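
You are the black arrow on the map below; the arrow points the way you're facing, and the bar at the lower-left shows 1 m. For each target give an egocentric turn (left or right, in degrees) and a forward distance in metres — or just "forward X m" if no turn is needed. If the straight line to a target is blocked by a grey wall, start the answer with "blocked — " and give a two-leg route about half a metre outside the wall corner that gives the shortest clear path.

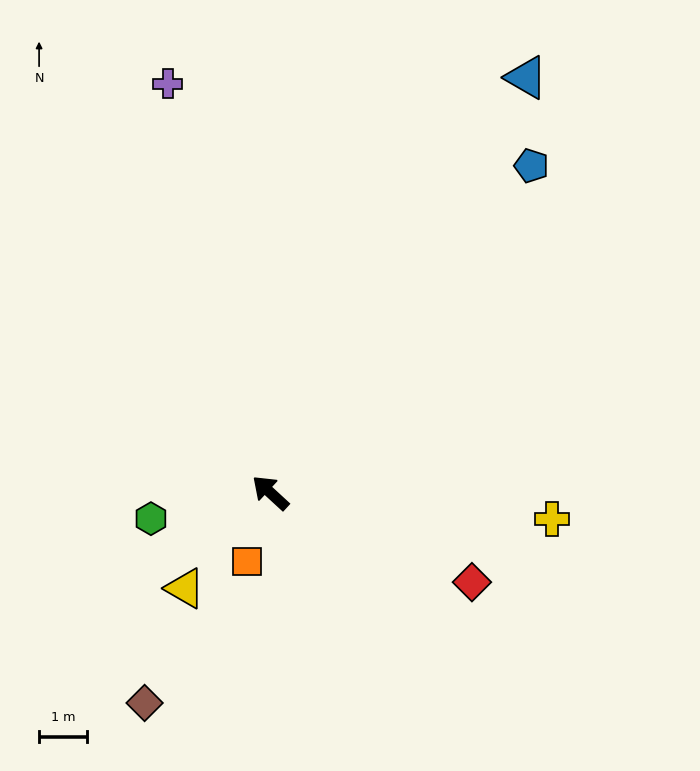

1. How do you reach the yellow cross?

turn right 143°, forward 5.9 m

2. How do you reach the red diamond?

turn right 161°, forward 4.6 m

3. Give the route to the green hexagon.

turn left 55°, forward 2.5 m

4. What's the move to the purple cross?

turn right 33°, forward 8.8 m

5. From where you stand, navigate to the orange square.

turn left 114°, forward 1.5 m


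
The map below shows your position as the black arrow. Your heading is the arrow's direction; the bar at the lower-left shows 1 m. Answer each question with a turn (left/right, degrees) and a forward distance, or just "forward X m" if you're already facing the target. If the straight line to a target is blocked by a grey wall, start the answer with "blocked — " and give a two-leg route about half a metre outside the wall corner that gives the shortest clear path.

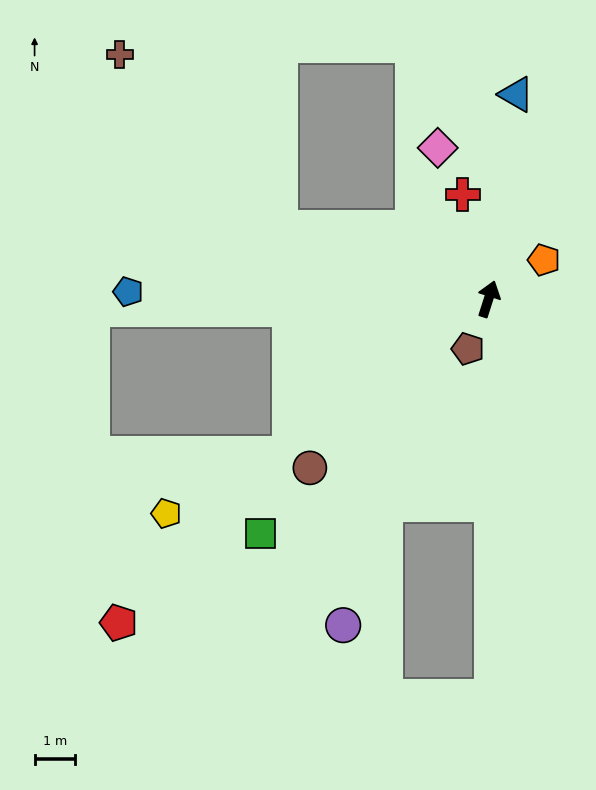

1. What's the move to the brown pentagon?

turn left 175°, forward 1.3 m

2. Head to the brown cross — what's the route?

blocked — turn left 89°, forward 5.4 m, then turn right 28°, forward 5.8 m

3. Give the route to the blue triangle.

turn left 10°, forward 5.1 m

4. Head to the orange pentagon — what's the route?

turn right 37°, forward 1.7 m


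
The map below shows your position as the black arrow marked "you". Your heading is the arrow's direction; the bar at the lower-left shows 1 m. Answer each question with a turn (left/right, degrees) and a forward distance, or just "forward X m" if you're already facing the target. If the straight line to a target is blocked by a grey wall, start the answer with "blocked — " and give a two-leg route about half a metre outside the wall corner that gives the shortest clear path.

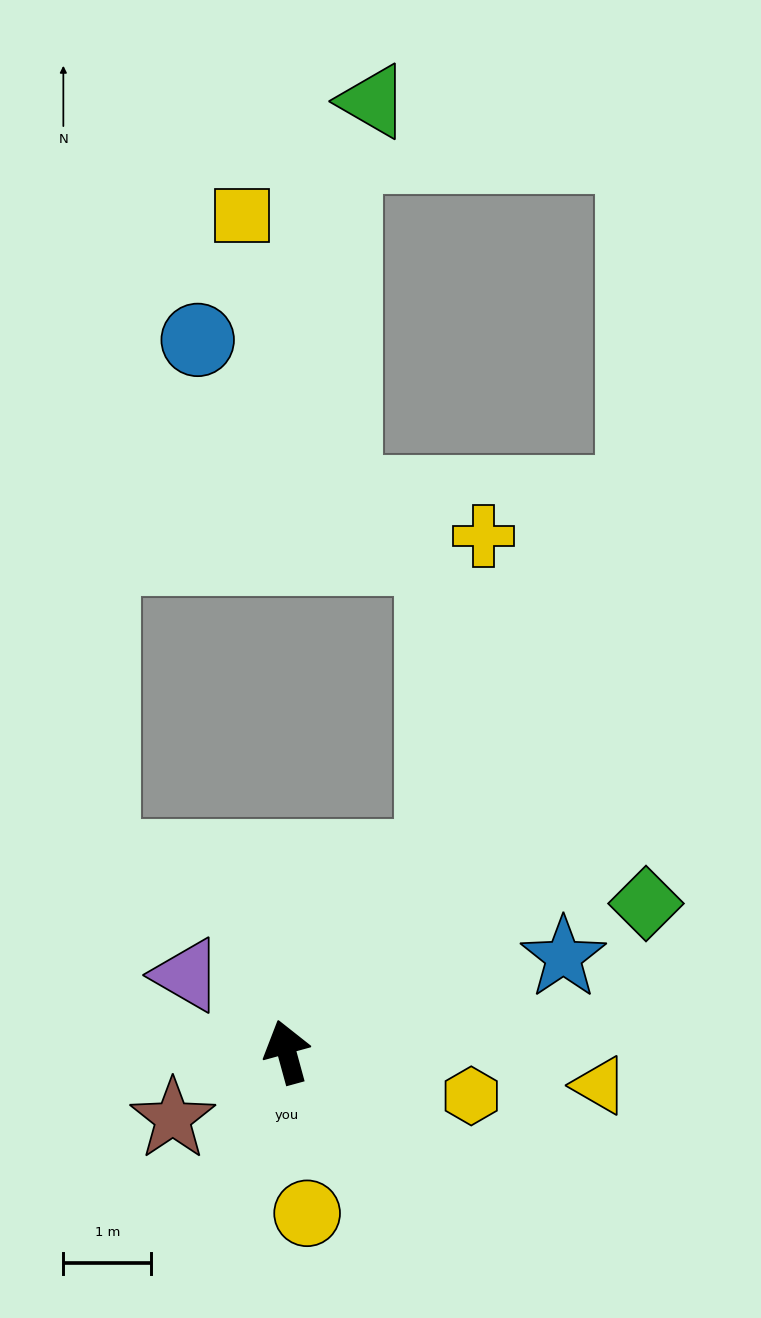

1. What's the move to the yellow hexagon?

turn right 119°, forward 2.2 m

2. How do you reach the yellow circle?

turn left 172°, forward 1.8 m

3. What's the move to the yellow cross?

blocked — turn right 52°, forward 2.8 m, then turn left 28°, forward 3.7 m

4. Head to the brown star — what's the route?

turn left 105°, forward 1.5 m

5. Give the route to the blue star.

turn right 86°, forward 3.3 m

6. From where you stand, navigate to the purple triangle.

turn left 37°, forward 1.4 m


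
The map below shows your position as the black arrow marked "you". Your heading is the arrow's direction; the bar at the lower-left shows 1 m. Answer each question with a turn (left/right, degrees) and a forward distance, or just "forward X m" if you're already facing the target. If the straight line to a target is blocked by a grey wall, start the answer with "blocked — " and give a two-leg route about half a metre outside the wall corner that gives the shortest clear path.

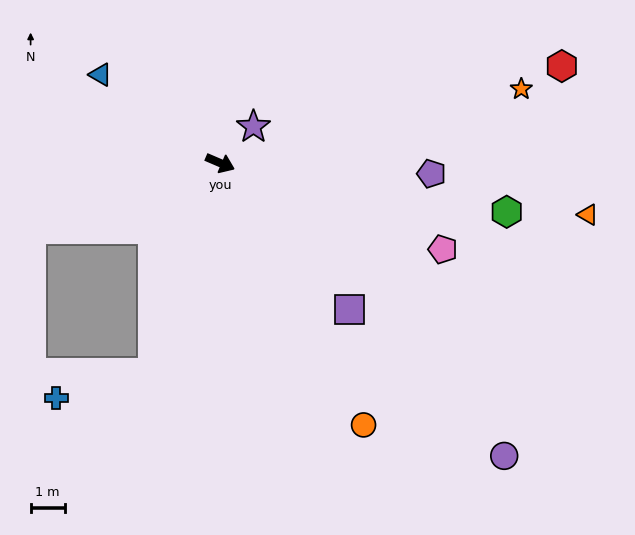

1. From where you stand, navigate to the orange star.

turn left 37°, forward 9.1 m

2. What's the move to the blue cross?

blocked — turn right 85°, forward 6.5 m, then turn right 57°, forward 2.9 m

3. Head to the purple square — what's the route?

turn right 25°, forward 5.7 m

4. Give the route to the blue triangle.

turn left 167°, forward 4.4 m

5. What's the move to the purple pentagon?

turn left 20°, forward 6.2 m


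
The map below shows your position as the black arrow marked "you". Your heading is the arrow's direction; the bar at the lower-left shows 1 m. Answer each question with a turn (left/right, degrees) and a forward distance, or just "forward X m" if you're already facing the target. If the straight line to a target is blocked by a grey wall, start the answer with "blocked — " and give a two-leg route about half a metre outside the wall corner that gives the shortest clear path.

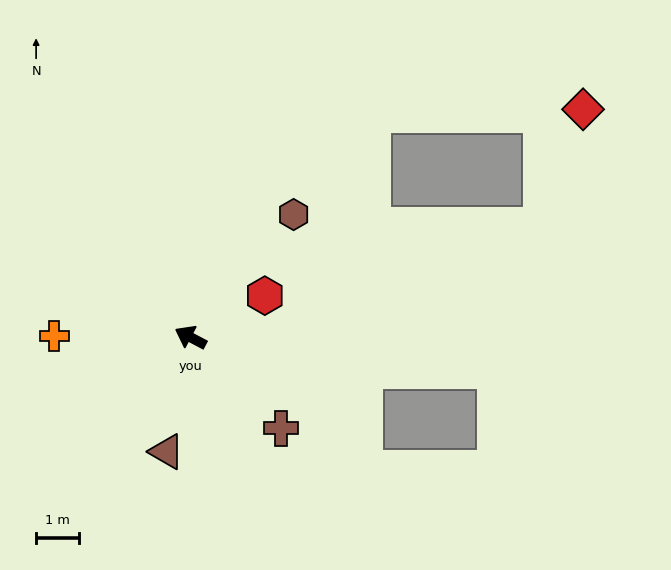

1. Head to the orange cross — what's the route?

turn left 27°, forward 3.2 m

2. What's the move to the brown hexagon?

turn right 102°, forward 3.7 m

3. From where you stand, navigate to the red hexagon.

turn right 123°, forward 2.0 m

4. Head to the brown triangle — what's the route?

turn left 106°, forward 2.7 m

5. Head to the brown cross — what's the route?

turn left 163°, forward 3.0 m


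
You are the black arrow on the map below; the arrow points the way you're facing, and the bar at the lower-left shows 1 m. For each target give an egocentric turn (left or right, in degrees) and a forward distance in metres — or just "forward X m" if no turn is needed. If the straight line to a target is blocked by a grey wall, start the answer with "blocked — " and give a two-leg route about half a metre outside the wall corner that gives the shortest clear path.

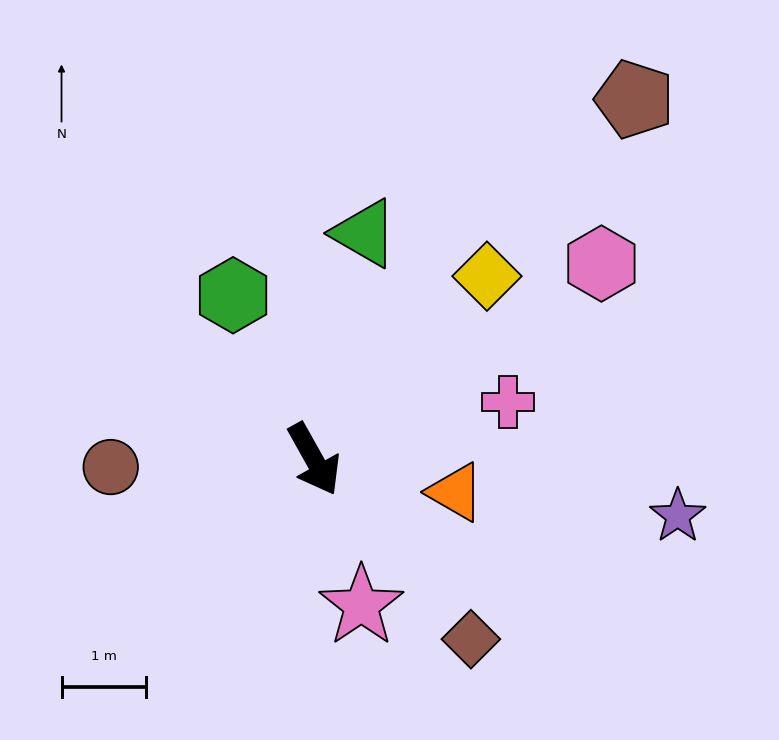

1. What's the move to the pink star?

turn right 11°, forward 1.8 m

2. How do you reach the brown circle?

turn right 117°, forward 2.4 m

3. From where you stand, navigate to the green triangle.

turn left 138°, forward 2.7 m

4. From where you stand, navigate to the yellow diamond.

turn left 107°, forward 3.0 m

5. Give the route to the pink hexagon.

turn left 95°, forward 4.1 m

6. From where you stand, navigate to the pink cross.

turn left 77°, forward 2.4 m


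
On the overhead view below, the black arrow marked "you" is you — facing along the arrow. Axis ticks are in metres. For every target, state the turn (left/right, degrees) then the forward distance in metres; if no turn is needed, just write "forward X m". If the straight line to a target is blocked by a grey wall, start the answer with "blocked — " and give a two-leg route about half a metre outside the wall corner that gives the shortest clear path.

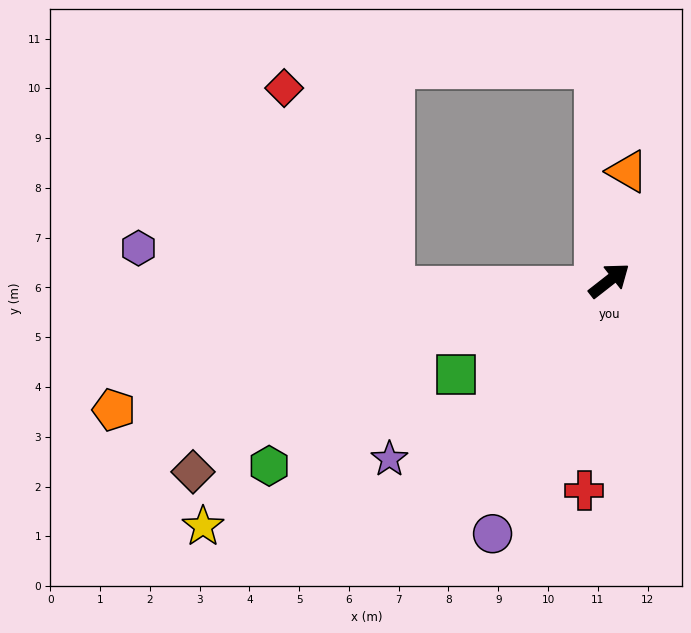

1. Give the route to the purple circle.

turn right 153°, forward 5.6 m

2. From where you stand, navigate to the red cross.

turn right 135°, forward 4.2 m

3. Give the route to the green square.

turn left 174°, forward 3.6 m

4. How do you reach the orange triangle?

turn left 42°, forward 2.2 m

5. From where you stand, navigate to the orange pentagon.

turn left 157°, forward 10.3 m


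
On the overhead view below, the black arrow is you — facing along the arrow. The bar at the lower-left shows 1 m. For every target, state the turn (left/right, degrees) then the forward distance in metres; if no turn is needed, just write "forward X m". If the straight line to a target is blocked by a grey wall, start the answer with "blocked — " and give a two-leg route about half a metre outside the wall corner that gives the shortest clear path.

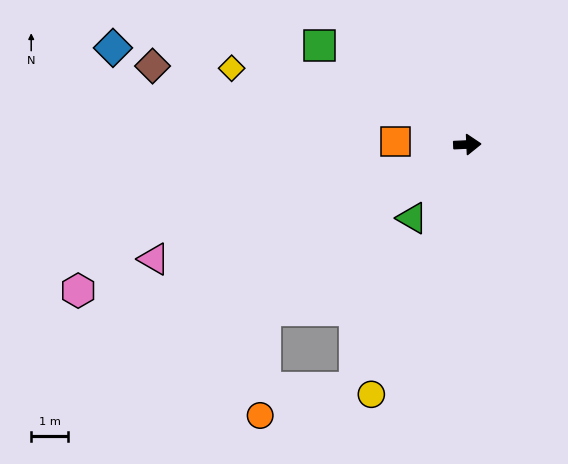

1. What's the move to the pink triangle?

turn right 162°, forward 9.1 m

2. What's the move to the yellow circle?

turn right 114°, forward 7.3 m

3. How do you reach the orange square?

turn left 175°, forward 1.9 m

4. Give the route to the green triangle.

turn right 129°, forward 2.5 m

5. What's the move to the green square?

turn left 144°, forward 4.8 m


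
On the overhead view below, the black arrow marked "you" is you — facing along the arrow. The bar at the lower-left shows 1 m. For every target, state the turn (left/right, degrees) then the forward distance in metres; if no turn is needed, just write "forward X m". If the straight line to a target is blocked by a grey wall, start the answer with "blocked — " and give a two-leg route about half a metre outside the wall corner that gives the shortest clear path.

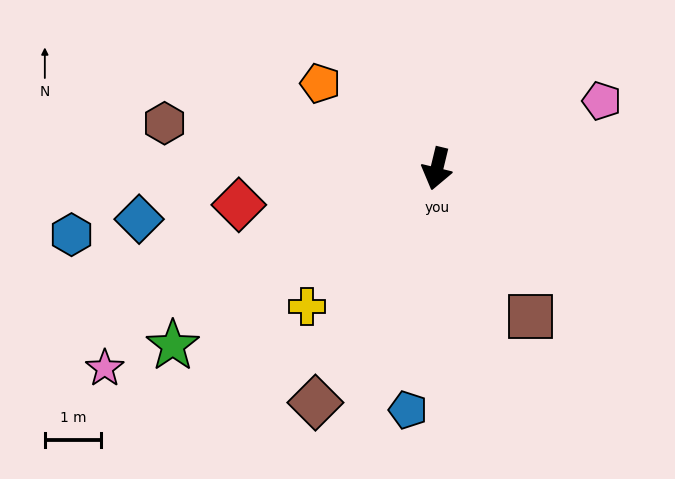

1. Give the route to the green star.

turn right 43°, forward 5.6 m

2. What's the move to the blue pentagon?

turn left 7°, forward 4.3 m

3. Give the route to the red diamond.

turn right 66°, forward 3.6 m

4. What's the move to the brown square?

turn left 46°, forward 3.1 m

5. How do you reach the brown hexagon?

turn right 86°, forward 4.9 m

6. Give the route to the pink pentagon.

turn left 126°, forward 3.2 m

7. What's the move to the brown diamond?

turn right 14°, forward 4.7 m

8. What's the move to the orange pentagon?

turn right 113°, forward 2.6 m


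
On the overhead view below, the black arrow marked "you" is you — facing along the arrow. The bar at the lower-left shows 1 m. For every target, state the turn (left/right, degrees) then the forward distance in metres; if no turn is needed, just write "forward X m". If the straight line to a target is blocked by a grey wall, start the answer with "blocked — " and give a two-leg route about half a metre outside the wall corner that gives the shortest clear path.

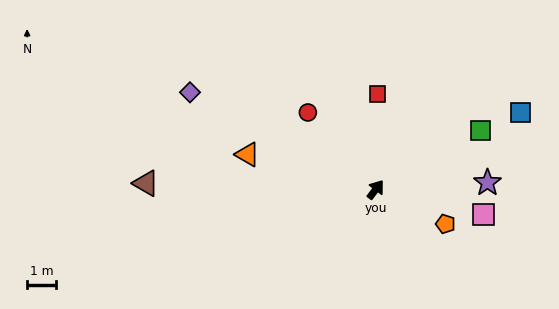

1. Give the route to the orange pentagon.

turn right 79°, forward 2.7 m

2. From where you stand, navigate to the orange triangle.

turn left 112°, forward 4.6 m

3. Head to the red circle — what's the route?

turn left 78°, forward 3.6 m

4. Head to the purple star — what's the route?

turn right 50°, forward 3.9 m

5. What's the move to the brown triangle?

turn left 125°, forward 8.0 m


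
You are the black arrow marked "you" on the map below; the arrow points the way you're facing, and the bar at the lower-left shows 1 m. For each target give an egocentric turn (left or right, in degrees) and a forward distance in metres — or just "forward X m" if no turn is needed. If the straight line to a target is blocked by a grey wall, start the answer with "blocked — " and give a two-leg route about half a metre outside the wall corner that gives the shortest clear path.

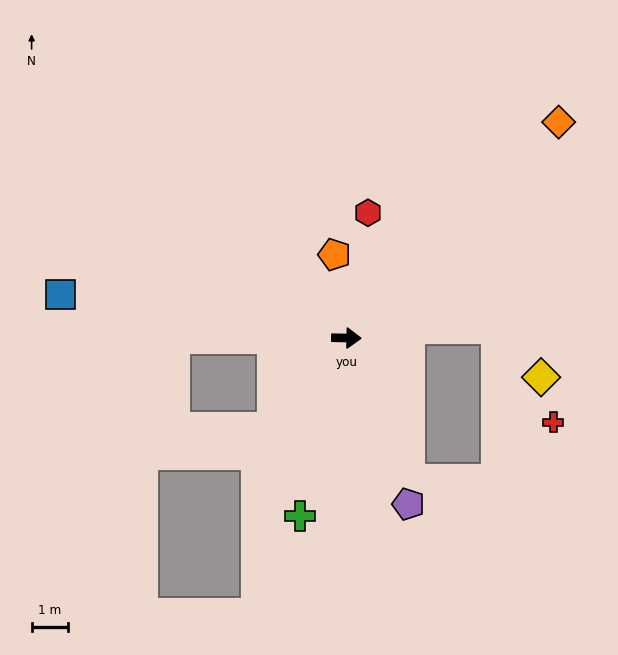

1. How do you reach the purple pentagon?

turn right 68°, forward 4.8 m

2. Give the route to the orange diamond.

turn left 47°, forward 8.3 m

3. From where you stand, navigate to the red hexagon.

turn left 81°, forward 3.5 m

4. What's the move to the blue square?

turn left 172°, forward 7.9 m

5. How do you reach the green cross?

turn right 103°, forward 5.0 m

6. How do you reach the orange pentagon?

turn left 99°, forward 2.3 m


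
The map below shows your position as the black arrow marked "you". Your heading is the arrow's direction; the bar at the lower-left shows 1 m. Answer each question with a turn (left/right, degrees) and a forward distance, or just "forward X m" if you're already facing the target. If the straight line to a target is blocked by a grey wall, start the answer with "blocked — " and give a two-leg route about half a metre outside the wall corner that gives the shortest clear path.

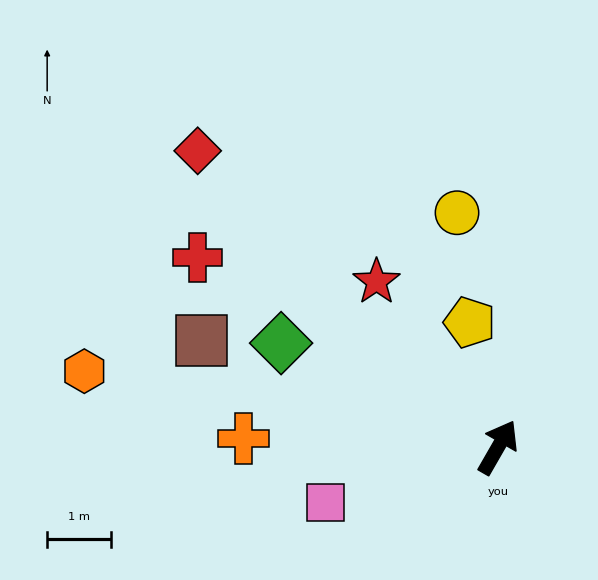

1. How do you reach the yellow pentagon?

turn left 43°, forward 2.0 m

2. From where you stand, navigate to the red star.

turn left 66°, forward 3.2 m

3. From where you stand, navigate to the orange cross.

turn left 118°, forward 4.0 m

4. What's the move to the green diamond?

turn left 94°, forward 3.8 m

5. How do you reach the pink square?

turn left 138°, forward 2.9 m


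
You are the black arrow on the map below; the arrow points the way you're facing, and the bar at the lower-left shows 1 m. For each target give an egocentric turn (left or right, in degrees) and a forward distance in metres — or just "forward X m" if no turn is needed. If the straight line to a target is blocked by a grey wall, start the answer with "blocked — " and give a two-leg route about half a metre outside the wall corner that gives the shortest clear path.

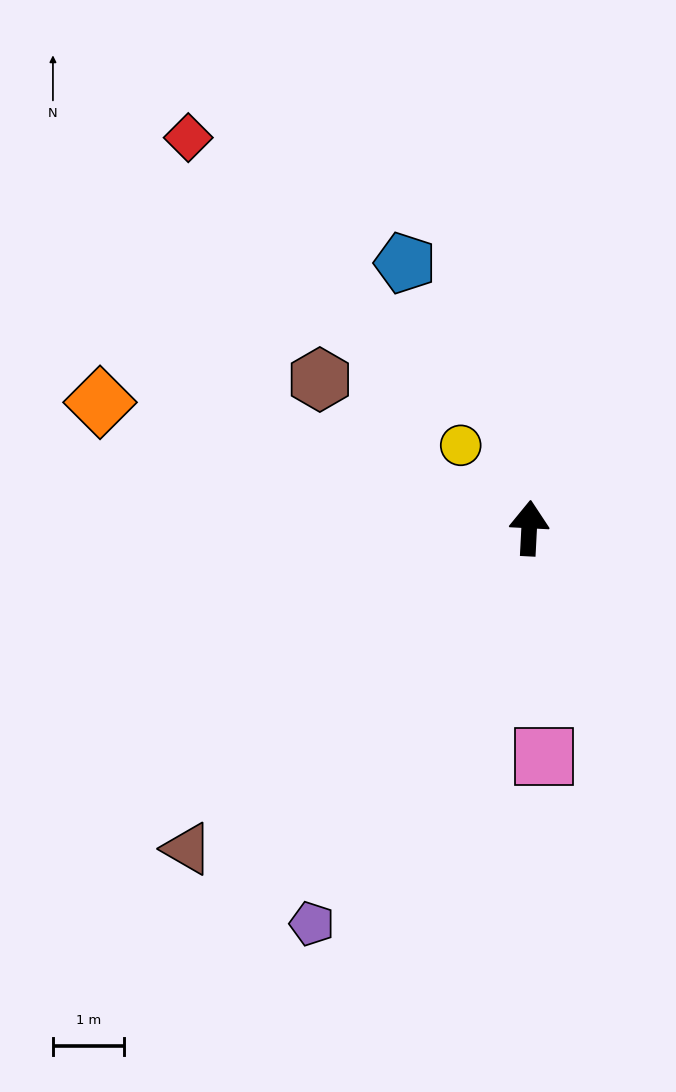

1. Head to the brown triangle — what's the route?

turn left 136°, forward 6.6 m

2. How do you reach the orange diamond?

turn left 77°, forward 6.3 m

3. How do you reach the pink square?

turn right 173°, forward 3.2 m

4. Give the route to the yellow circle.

turn left 43°, forward 1.5 m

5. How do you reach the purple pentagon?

turn left 154°, forward 6.4 m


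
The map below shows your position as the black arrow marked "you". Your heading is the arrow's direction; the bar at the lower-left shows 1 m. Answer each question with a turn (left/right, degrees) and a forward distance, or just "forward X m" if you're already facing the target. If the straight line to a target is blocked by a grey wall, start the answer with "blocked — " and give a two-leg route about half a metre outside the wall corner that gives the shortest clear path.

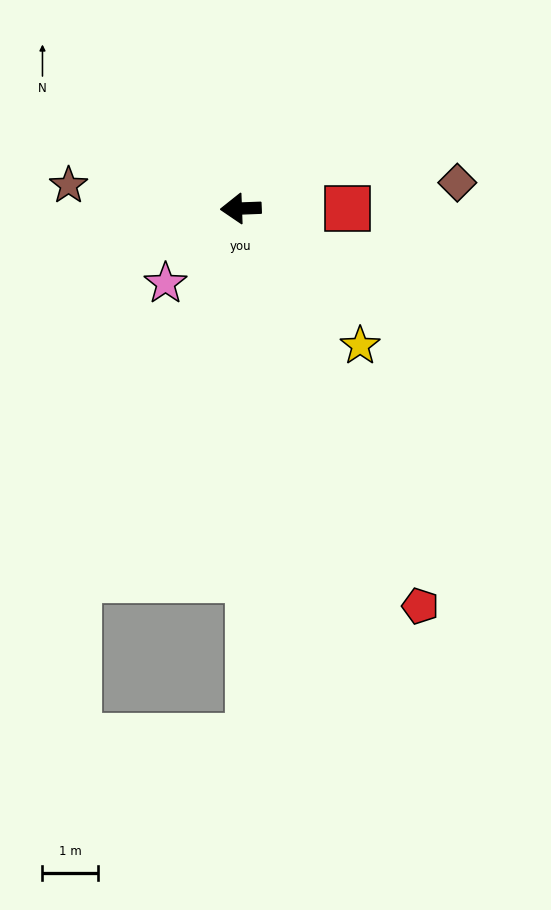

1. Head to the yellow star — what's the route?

turn left 129°, forward 3.3 m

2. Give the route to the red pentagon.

turn left 112°, forward 7.9 m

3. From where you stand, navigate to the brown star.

turn right 10°, forward 3.2 m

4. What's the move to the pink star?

turn left 43°, forward 1.9 m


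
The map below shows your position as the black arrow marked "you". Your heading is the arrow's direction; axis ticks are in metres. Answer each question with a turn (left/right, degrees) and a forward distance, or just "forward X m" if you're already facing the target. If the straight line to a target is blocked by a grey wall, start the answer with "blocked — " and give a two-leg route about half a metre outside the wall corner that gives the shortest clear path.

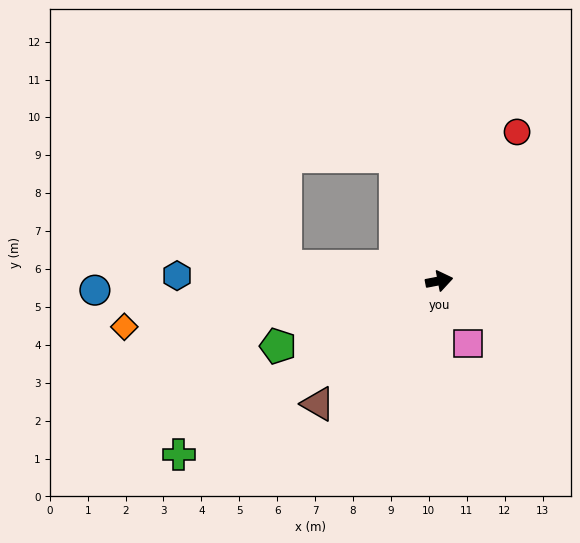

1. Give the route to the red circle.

turn left 52°, forward 4.4 m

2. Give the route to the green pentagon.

turn right 169°, forward 4.6 m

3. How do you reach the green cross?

turn right 157°, forward 8.3 m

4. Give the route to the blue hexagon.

turn left 168°, forward 6.9 m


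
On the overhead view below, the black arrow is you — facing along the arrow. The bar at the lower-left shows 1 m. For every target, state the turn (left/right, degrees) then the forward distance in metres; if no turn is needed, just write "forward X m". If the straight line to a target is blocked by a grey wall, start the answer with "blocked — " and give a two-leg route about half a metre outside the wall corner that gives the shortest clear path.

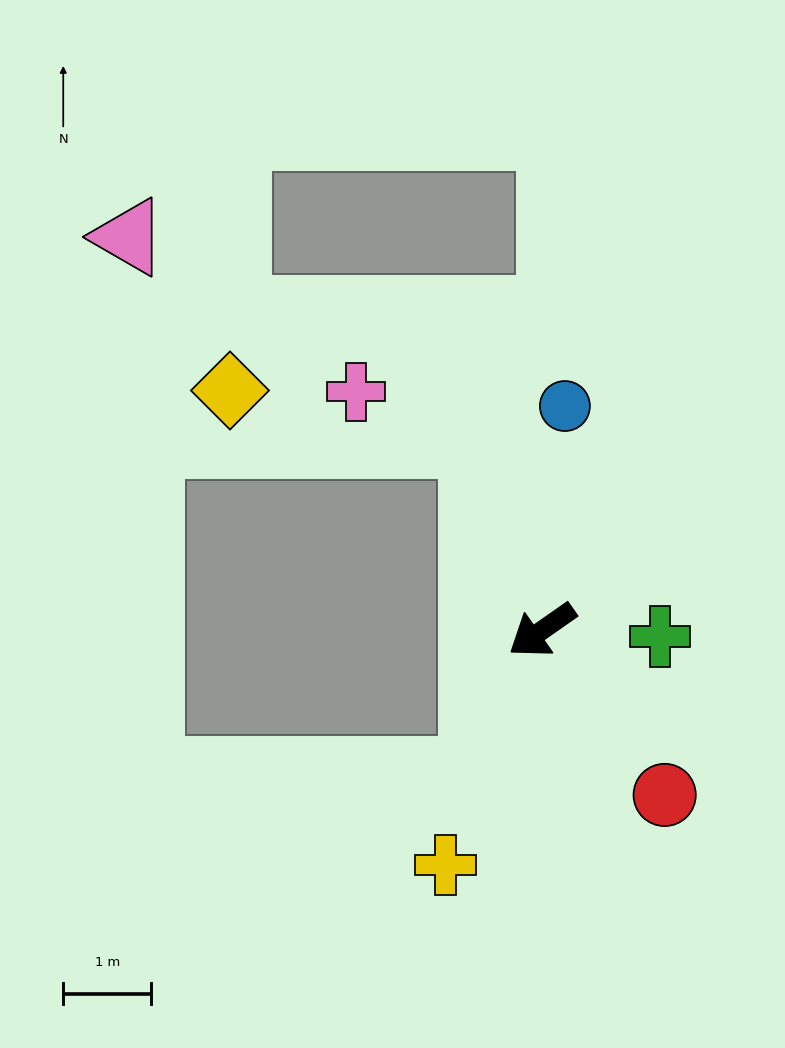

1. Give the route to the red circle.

turn left 92°, forward 2.3 m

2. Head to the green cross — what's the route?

turn left 142°, forward 1.3 m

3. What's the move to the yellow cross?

turn left 33°, forward 2.9 m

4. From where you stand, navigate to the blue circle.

turn right 131°, forward 2.6 m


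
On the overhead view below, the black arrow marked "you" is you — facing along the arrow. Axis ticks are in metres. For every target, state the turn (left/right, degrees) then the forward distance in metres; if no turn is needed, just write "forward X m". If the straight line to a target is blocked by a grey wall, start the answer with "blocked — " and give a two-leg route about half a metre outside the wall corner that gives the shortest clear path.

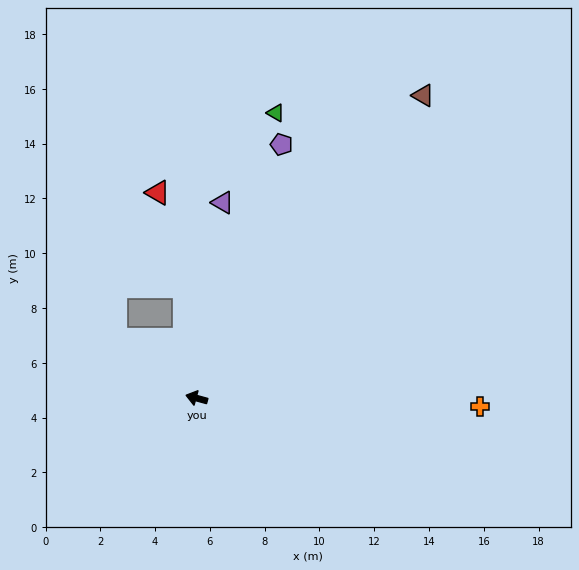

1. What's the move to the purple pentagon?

turn right 93°, forward 9.8 m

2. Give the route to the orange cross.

turn right 166°, forward 10.3 m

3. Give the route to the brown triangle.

turn right 111°, forward 13.8 m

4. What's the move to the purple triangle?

turn right 82°, forward 7.2 m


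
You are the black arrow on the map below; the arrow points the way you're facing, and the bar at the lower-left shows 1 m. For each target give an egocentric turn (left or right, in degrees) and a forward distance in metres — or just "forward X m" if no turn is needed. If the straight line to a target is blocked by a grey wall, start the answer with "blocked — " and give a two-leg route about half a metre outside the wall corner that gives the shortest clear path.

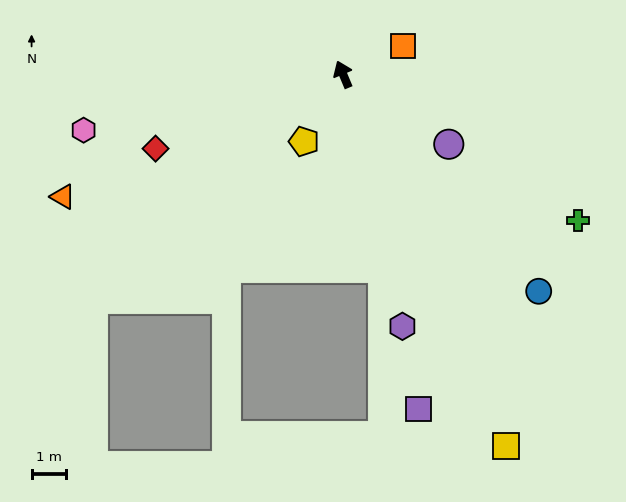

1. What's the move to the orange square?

turn right 88°, forward 1.9 m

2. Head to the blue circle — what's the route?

turn right 161°, forward 8.4 m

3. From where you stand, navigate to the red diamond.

turn left 89°, forward 5.8 m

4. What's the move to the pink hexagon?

turn left 79°, forward 7.7 m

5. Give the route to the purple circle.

turn right 146°, forward 3.7 m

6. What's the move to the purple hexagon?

turn left 171°, forward 7.5 m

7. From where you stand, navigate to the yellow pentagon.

turn left 127°, forward 2.2 m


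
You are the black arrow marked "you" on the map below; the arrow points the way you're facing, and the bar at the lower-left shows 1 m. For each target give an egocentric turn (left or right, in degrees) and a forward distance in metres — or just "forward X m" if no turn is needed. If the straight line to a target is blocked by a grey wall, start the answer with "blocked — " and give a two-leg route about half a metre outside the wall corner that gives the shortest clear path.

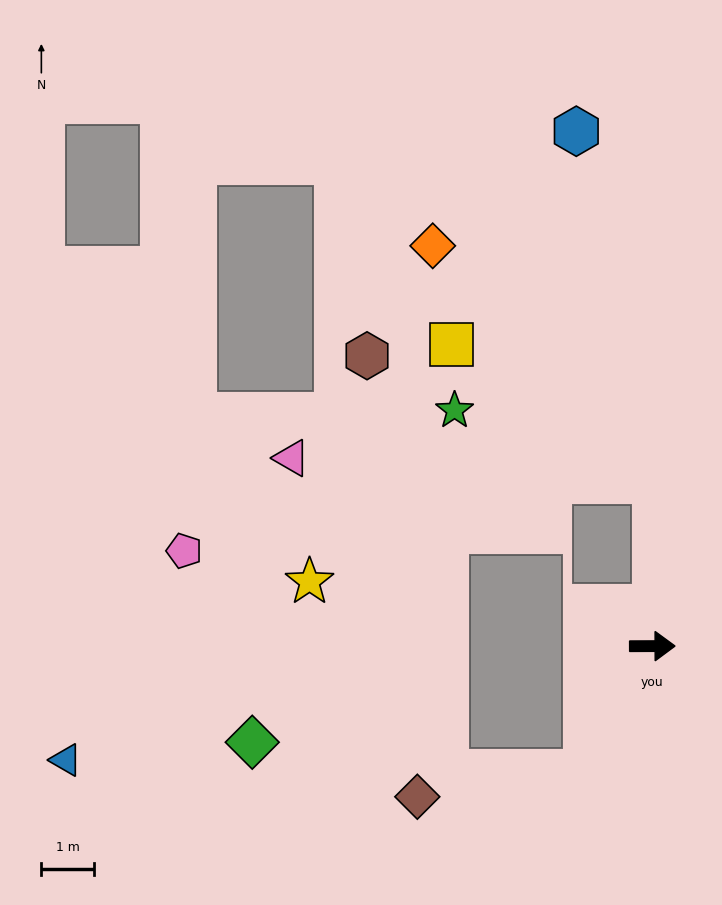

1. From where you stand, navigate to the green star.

blocked — turn left 89°, forward 3.1 m, then turn left 71°, forward 4.0 m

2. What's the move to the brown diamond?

blocked — turn right 118°, forward 2.7 m, then turn right 54°, forward 3.2 m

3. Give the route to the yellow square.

blocked — turn left 89°, forward 3.1 m, then turn left 57°, forward 4.7 m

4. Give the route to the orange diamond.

blocked — turn left 89°, forward 3.1 m, then turn left 44°, forward 6.2 m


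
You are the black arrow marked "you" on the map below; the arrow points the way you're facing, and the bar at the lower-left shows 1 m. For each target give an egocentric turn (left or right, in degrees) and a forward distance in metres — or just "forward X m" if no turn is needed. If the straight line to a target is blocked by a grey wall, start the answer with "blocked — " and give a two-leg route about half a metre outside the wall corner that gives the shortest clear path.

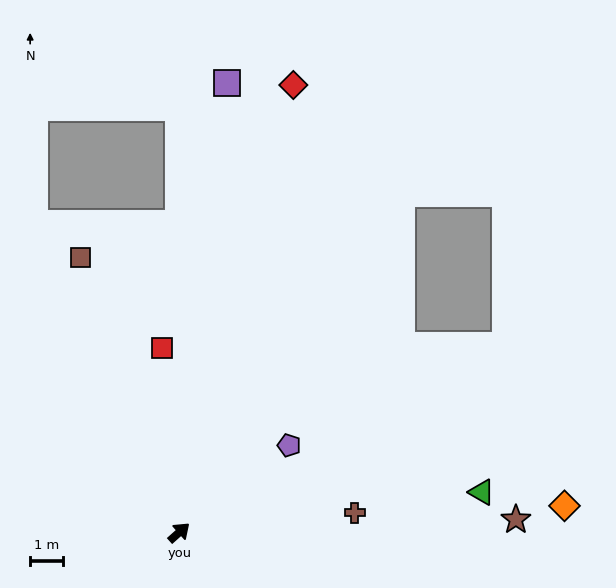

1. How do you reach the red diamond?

turn left 34°, forward 14.0 m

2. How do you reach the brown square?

turn left 68°, forward 8.9 m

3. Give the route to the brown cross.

turn right 35°, forward 5.4 m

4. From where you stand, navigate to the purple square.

turn left 42°, forward 13.7 m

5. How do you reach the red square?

turn left 53°, forward 5.6 m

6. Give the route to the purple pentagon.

turn right 3°, forward 4.3 m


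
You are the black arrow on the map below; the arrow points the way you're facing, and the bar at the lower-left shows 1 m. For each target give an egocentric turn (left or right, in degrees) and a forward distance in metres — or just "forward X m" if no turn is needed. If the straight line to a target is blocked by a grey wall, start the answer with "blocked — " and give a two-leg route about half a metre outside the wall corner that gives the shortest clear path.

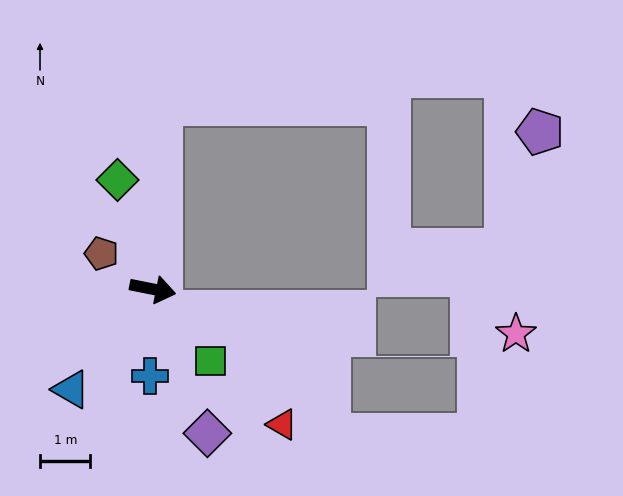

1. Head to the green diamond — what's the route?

turn left 119°, forward 2.3 m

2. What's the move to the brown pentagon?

turn left 157°, forward 1.2 m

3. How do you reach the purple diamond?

turn right 58°, forward 3.1 m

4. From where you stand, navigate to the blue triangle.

turn right 118°, forward 2.6 m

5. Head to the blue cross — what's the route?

turn right 81°, forward 1.7 m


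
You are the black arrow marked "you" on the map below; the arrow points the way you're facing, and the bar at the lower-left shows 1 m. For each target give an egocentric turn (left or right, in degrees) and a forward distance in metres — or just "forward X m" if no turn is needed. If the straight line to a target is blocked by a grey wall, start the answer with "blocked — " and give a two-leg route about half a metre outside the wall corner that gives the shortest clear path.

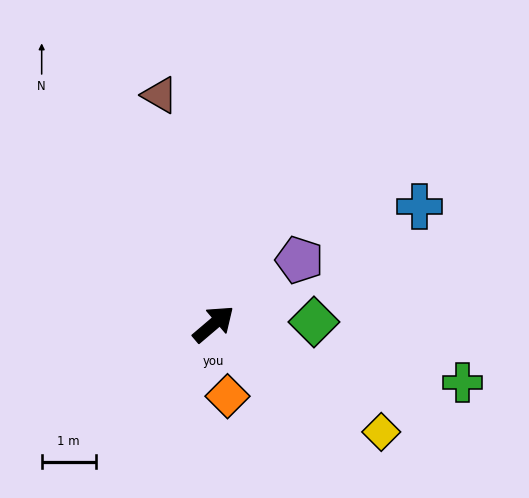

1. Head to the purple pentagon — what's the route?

turn right 4°, forward 2.0 m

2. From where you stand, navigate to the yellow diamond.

turn right 73°, forward 3.7 m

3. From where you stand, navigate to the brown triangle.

turn left 63°, forward 4.4 m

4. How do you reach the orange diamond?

turn right 119°, forward 1.4 m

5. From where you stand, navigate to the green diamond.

turn right 39°, forward 1.9 m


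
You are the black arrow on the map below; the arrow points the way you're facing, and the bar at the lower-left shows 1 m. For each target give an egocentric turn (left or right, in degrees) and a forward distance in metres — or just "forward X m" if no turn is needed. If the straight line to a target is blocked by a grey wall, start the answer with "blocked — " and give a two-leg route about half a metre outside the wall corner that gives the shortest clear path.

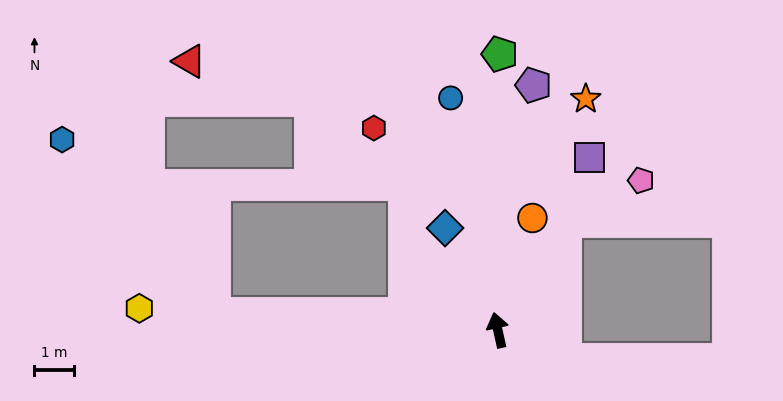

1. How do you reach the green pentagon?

turn right 13°, forward 7.0 m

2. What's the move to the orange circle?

turn right 30°, forward 3.0 m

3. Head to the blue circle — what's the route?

forward 6.0 m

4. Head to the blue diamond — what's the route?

turn left 15°, forward 2.9 m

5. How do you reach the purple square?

turn right 40°, forward 5.0 m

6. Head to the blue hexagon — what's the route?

blocked — turn left 74°, forward 7.2 m, then turn right 45°, forward 5.9 m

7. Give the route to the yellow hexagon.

turn left 74°, forward 9.1 m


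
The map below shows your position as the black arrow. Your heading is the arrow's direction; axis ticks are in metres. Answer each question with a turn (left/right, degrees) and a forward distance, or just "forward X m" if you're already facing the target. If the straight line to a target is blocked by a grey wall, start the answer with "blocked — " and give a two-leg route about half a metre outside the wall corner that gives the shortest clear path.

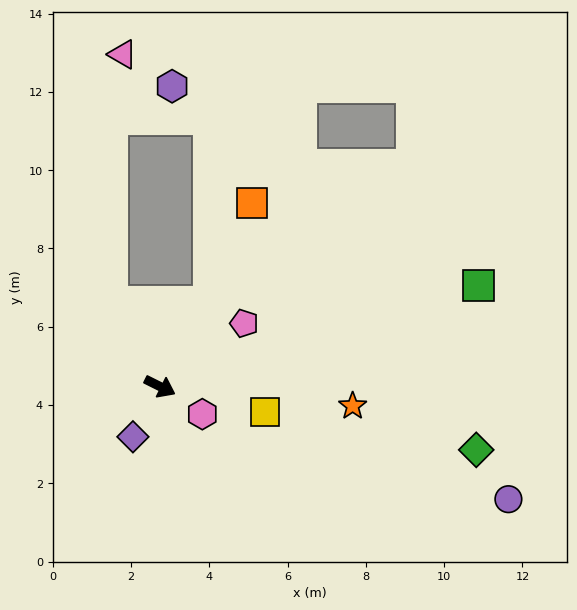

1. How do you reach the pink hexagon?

turn right 7°, forward 1.3 m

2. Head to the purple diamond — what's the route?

turn right 92°, forward 1.5 m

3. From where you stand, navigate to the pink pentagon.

turn left 63°, forward 2.7 m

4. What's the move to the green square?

turn left 44°, forward 8.5 m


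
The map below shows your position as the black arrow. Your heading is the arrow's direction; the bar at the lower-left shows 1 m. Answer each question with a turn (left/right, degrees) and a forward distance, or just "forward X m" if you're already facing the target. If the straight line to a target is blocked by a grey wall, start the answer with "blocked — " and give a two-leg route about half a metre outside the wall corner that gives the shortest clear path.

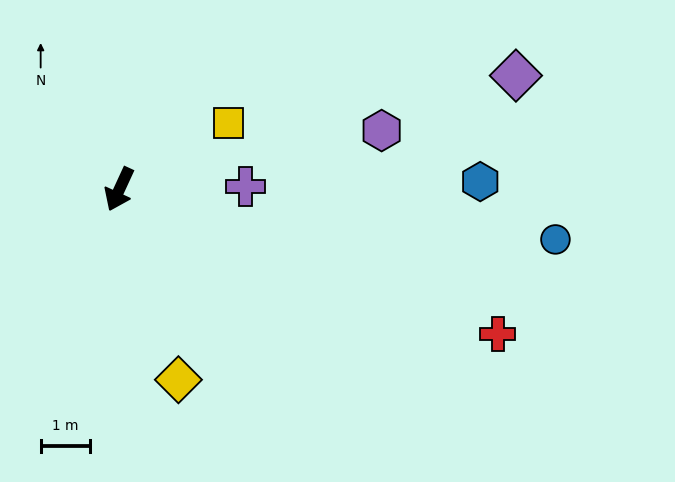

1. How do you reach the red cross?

turn left 94°, forward 8.2 m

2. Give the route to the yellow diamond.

turn left 42°, forward 4.0 m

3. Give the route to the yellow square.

turn left 146°, forward 2.6 m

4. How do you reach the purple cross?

turn left 116°, forward 2.5 m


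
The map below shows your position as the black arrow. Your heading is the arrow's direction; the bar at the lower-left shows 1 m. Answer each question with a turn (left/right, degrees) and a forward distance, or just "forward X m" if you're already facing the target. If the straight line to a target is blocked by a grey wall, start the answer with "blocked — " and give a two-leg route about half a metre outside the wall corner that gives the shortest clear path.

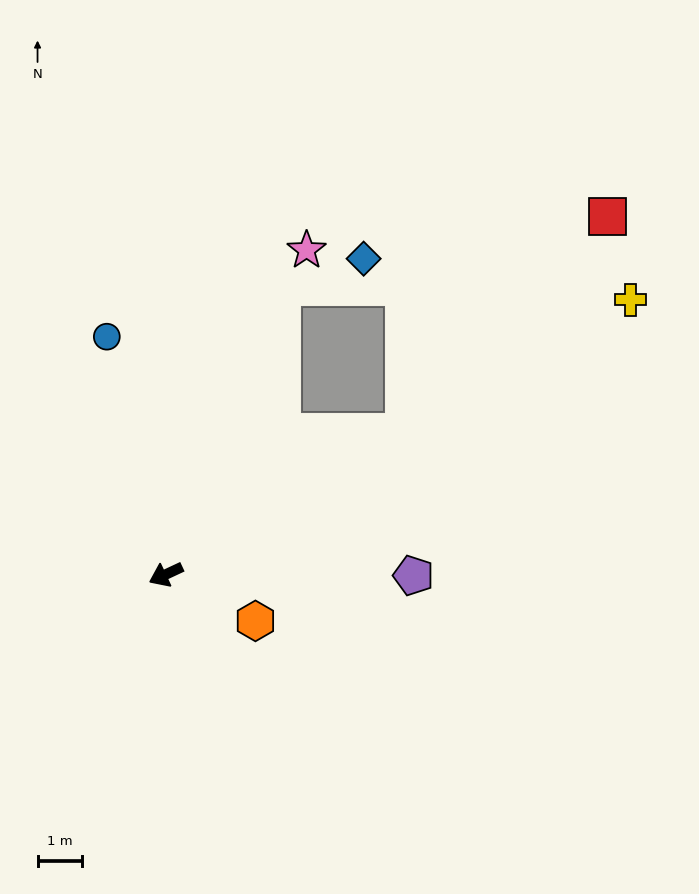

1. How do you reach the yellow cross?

turn right 174°, forward 12.0 m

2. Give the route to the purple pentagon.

turn left 155°, forward 5.5 m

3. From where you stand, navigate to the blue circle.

turn right 101°, forward 5.5 m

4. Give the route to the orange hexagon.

turn left 128°, forward 2.2 m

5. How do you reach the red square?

blocked — turn right 174°, forward 6.2 m, then turn left 16°, forward 6.6 m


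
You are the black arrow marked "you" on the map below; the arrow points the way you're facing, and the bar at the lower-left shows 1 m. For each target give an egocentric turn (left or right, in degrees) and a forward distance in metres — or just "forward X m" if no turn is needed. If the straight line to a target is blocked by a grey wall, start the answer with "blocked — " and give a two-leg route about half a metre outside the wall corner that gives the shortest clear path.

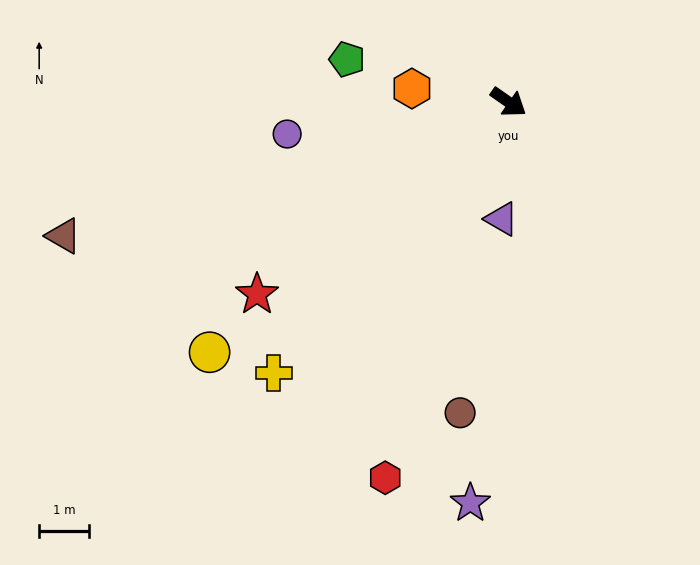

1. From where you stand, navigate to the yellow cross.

turn right 96°, forward 7.2 m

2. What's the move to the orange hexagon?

turn right 153°, forward 2.0 m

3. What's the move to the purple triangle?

turn right 59°, forward 2.4 m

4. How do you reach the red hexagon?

turn right 73°, forward 7.9 m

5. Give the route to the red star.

turn right 108°, forward 6.4 m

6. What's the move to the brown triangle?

turn right 128°, forward 9.3 m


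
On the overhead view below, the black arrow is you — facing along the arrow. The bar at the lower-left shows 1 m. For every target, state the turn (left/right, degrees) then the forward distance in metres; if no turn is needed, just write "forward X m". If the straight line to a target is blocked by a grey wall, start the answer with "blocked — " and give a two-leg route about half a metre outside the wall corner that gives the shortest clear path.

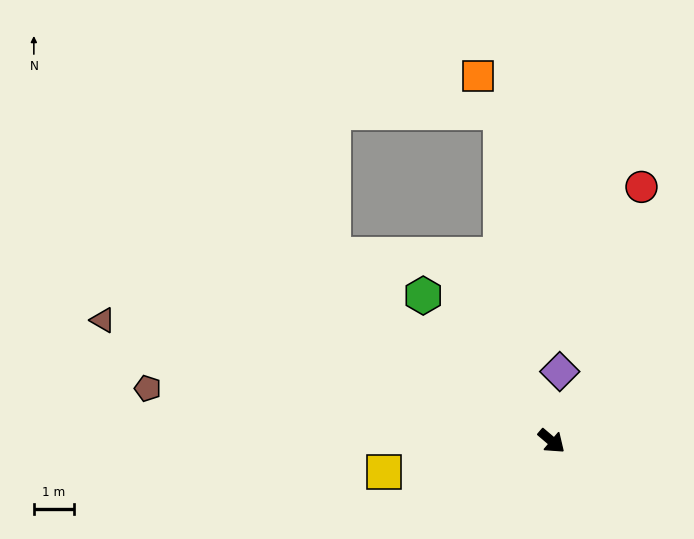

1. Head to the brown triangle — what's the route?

turn right 155°, forward 11.5 m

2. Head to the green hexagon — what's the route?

turn left 172°, forward 4.8 m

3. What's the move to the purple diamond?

turn left 124°, forward 1.7 m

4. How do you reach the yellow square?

turn right 129°, forward 4.2 m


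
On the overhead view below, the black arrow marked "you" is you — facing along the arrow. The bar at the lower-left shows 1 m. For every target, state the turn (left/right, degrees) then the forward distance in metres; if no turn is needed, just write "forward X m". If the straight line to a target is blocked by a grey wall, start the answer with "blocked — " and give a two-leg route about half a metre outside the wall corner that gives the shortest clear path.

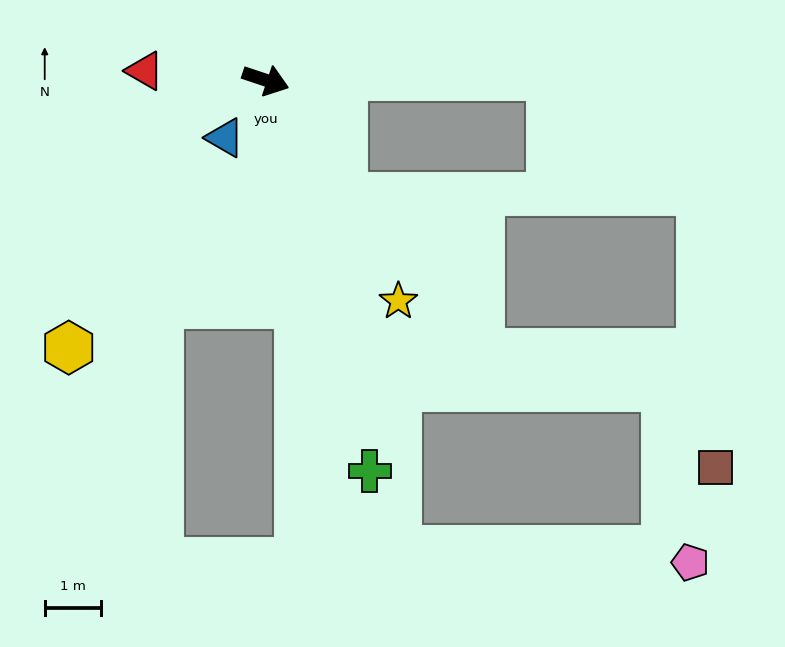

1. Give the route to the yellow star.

turn right 41°, forward 4.5 m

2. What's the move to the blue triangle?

turn right 107°, forward 1.2 m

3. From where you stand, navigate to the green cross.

turn right 57°, forward 7.1 m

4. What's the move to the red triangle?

turn right 166°, forward 2.1 m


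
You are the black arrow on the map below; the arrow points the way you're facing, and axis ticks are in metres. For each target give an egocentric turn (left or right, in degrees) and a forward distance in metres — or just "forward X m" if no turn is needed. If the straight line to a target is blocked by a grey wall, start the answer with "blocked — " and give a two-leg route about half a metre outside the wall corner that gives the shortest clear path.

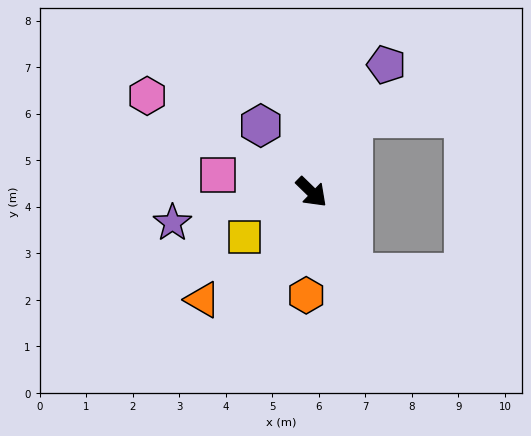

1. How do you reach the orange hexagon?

turn right 49°, forward 2.2 m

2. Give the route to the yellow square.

turn right 102°, forward 1.7 m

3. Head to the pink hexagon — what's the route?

turn right 166°, forward 4.1 m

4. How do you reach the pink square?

turn right 146°, forward 2.0 m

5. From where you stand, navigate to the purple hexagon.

turn left 172°, forward 1.8 m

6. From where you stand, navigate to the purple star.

turn right 123°, forward 3.1 m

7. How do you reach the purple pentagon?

turn left 104°, forward 3.2 m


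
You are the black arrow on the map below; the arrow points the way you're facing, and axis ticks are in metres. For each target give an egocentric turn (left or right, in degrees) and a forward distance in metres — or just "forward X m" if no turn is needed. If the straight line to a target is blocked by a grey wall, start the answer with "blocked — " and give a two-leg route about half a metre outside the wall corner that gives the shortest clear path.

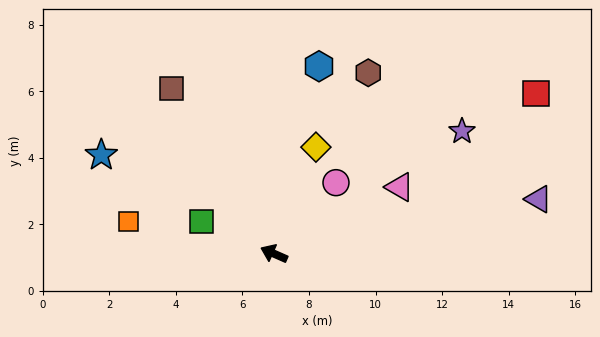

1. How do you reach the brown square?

turn right 34°, forward 5.8 m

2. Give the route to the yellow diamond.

turn right 88°, forward 3.4 m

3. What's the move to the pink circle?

turn right 107°, forward 2.8 m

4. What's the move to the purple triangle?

turn right 145°, forward 8.1 m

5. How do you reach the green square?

forward 2.4 m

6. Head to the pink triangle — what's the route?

turn right 128°, forward 4.3 m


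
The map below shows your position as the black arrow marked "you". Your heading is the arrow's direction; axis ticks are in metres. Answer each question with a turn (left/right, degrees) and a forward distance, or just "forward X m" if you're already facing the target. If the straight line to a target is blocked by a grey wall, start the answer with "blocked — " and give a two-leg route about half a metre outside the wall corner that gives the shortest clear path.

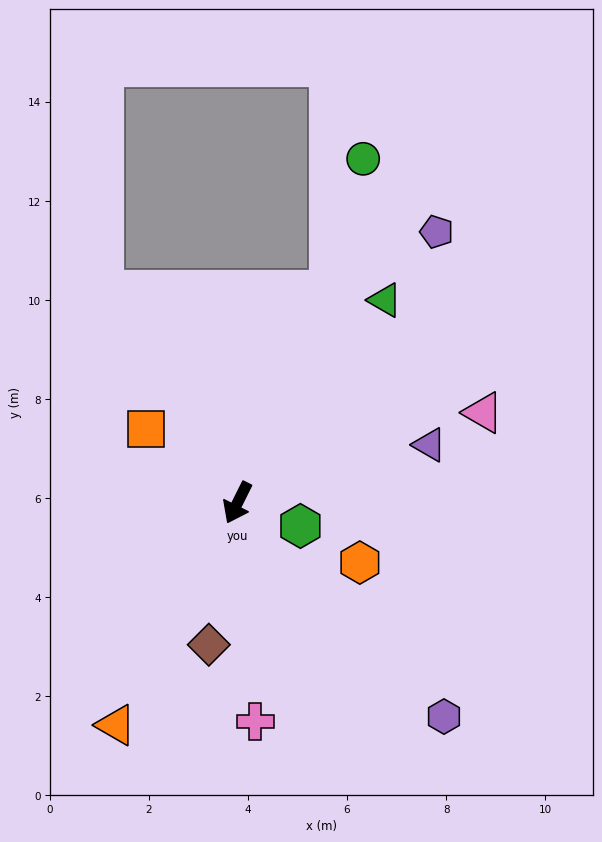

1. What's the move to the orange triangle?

turn right 2°, forward 5.1 m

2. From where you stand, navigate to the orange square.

turn right 102°, forward 2.4 m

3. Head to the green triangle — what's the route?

turn left 170°, forward 5.1 m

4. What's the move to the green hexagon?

turn left 96°, forward 1.4 m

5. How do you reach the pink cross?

turn left 31°, forward 4.4 m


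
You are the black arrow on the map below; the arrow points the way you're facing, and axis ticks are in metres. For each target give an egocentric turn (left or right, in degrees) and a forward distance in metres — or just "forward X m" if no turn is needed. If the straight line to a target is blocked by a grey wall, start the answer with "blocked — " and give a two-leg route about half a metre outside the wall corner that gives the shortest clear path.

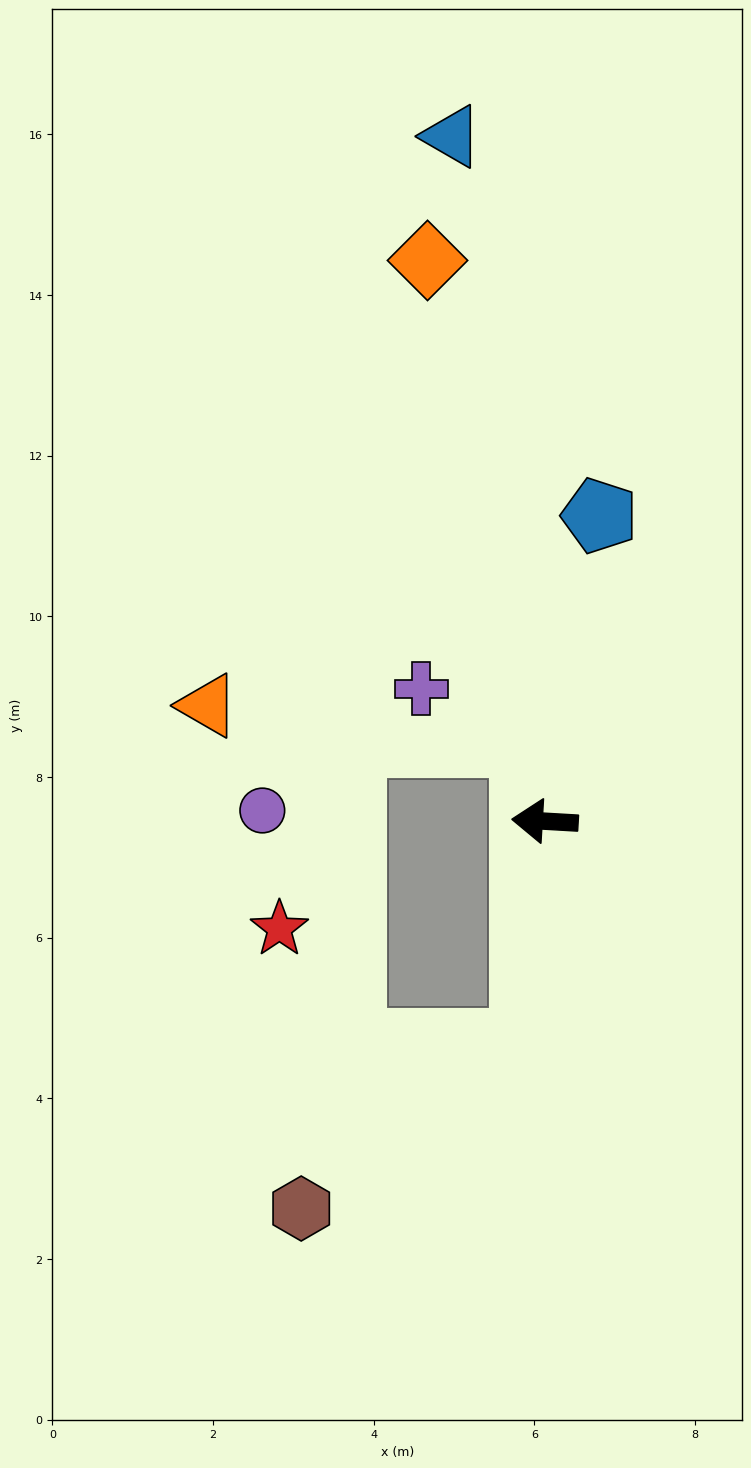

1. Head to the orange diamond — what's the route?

turn right 75°, forward 7.1 m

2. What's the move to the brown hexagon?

blocked — turn left 88°, forward 2.8 m, then turn right 48°, forward 3.5 m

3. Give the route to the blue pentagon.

turn right 97°, forward 3.9 m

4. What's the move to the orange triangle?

blocked — turn right 72°, forward 1.0 m, then turn left 69°, forward 4.0 m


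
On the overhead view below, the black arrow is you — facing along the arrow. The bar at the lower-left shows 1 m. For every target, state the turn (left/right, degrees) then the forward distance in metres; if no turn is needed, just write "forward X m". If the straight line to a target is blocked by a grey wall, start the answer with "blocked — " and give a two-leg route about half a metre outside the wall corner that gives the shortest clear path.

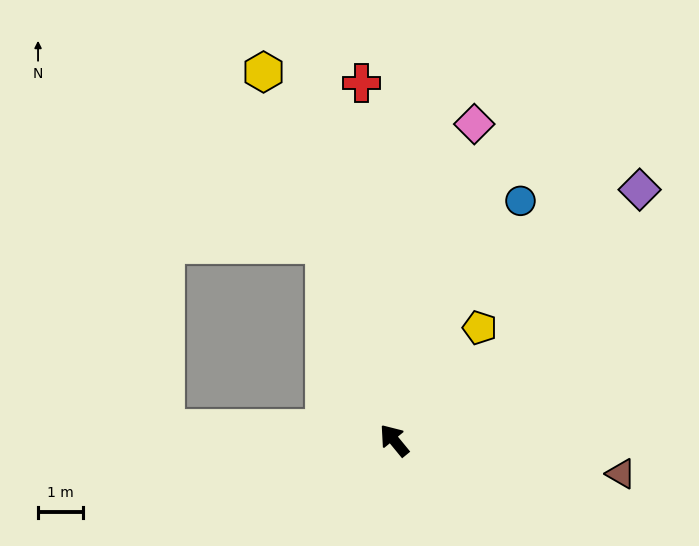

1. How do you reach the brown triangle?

turn right 138°, forward 5.1 m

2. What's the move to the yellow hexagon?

turn right 20°, forward 8.7 m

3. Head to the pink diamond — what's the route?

turn right 54°, forward 7.3 m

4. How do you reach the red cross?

turn right 34°, forward 8.0 m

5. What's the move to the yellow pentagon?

turn right 77°, forward 3.2 m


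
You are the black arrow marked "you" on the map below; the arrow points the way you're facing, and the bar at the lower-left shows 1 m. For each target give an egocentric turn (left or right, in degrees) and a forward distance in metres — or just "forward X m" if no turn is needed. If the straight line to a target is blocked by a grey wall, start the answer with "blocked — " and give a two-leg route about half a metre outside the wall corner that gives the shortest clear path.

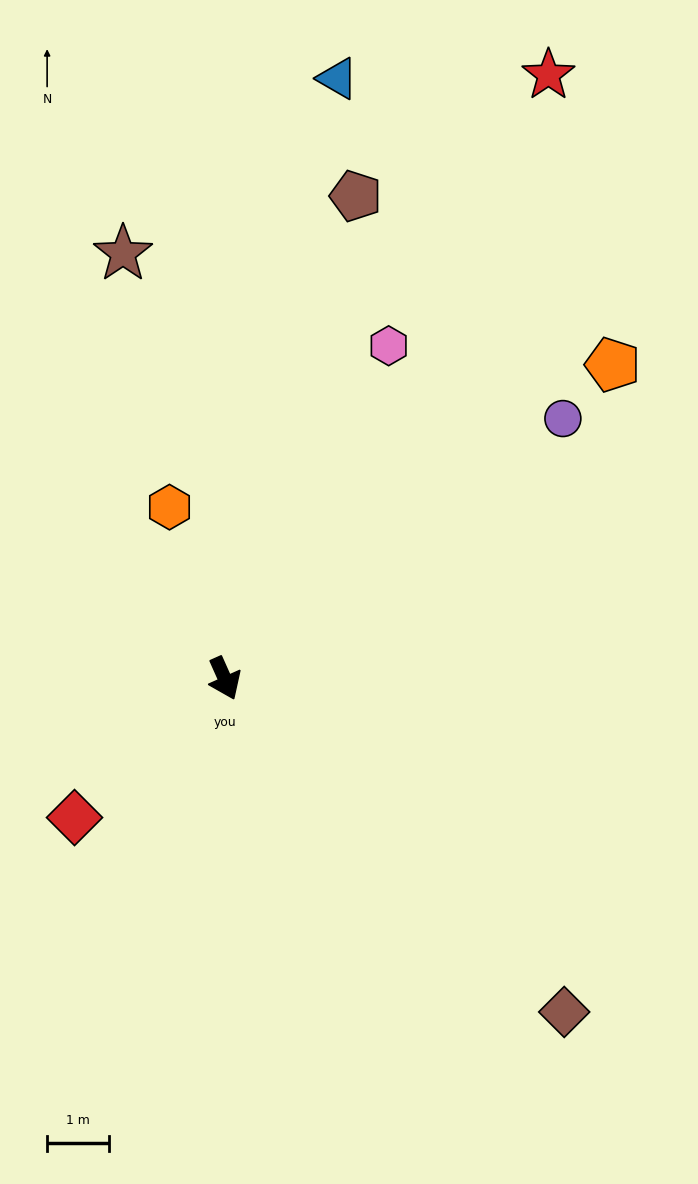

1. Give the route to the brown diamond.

turn left 21°, forward 7.7 m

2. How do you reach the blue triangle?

turn left 145°, forward 9.9 m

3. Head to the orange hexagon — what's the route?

turn left 174°, forward 2.9 m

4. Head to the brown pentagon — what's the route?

turn left 141°, forward 8.1 m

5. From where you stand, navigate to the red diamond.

turn right 71°, forward 3.3 m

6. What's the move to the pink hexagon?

turn left 130°, forward 6.0 m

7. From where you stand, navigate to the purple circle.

turn left 104°, forward 6.9 m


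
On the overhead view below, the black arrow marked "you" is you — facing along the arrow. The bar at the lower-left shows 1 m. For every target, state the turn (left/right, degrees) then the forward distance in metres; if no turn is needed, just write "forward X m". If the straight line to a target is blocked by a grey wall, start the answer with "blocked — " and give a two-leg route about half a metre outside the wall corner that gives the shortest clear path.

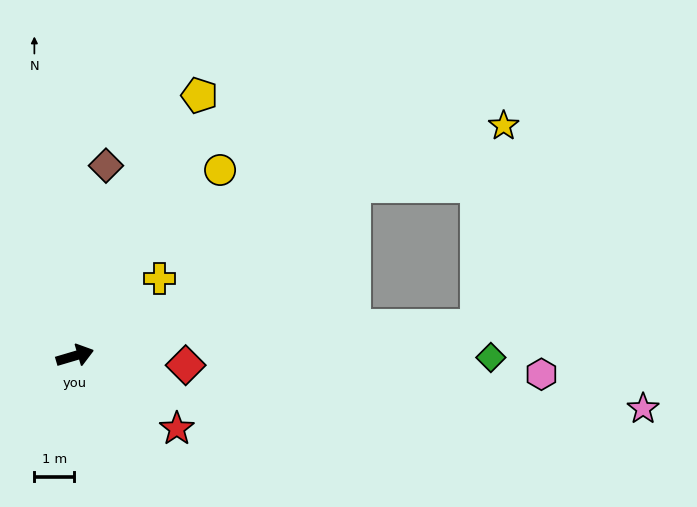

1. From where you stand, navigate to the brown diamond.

turn left 64°, forward 4.8 m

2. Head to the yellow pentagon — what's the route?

turn left 48°, forward 7.2 m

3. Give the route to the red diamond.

turn right 21°, forward 2.8 m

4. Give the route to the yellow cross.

turn left 26°, forward 2.9 m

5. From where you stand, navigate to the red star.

turn right 52°, forward 3.1 m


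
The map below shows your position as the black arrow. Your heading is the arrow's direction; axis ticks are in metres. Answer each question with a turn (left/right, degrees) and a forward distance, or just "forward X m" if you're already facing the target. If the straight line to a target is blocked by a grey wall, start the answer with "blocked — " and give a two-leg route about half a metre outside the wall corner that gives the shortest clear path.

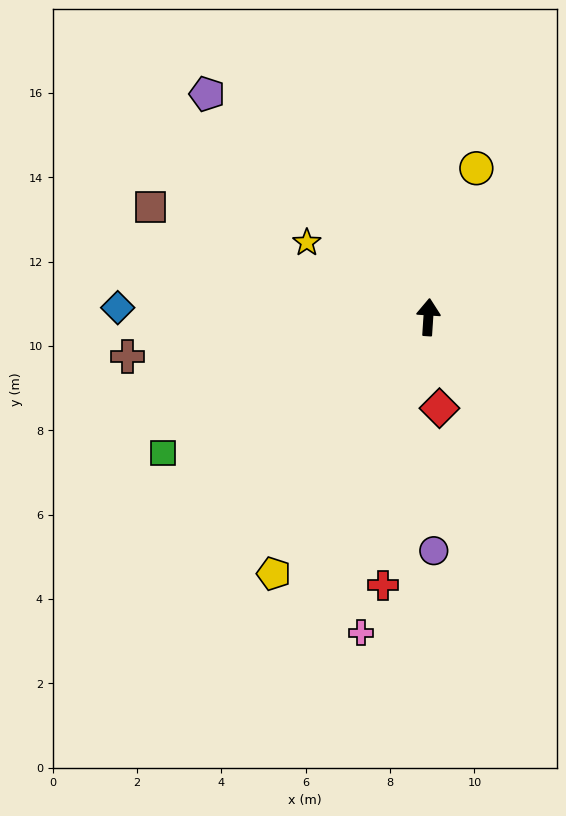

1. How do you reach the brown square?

turn left 72°, forward 7.1 m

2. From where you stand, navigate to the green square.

turn left 121°, forward 7.1 m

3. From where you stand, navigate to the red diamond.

turn right 169°, forward 2.2 m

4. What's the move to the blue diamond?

turn left 92°, forward 7.4 m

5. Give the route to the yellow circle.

turn right 14°, forward 3.7 m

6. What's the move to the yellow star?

turn left 62°, forward 3.4 m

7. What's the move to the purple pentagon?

turn left 49°, forward 7.5 m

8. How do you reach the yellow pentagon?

turn left 153°, forward 7.1 m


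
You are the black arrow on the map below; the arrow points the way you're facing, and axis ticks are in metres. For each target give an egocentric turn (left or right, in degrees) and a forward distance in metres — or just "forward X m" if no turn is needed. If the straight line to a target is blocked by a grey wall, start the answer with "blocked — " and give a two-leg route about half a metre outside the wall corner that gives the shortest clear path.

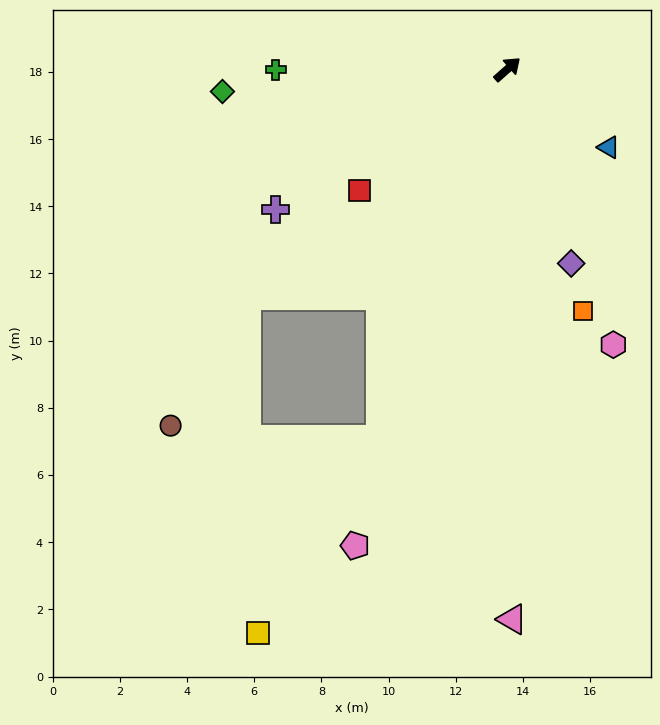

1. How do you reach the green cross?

turn left 139°, forward 6.9 m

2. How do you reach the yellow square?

blocked — turn right 150°, forward 11.6 m, then turn right 13°, forward 6.8 m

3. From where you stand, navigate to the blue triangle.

turn right 79°, forward 3.8 m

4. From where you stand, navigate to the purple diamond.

turn right 113°, forward 6.1 m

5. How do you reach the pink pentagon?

turn right 149°, forward 14.9 m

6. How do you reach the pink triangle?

turn right 131°, forward 16.4 m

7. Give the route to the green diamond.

turn left 143°, forward 8.5 m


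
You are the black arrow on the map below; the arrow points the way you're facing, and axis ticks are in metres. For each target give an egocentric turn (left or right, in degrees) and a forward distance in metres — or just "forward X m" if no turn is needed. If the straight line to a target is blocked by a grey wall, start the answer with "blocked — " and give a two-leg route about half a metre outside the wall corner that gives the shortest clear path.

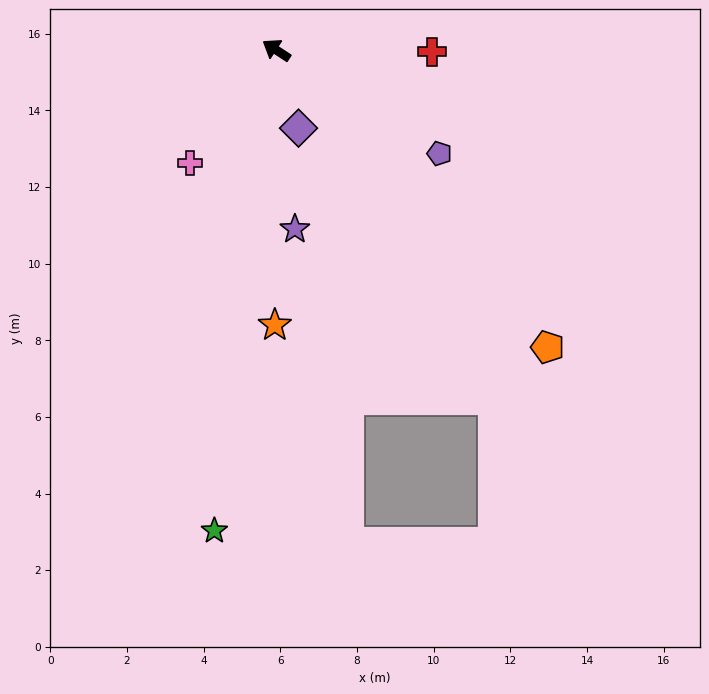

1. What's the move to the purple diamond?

turn left 139°, forward 2.1 m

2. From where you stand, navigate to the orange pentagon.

turn left 166°, forward 10.5 m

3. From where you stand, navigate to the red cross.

turn right 147°, forward 4.1 m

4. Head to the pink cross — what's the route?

turn left 86°, forward 3.7 m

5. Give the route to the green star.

turn left 116°, forward 12.6 m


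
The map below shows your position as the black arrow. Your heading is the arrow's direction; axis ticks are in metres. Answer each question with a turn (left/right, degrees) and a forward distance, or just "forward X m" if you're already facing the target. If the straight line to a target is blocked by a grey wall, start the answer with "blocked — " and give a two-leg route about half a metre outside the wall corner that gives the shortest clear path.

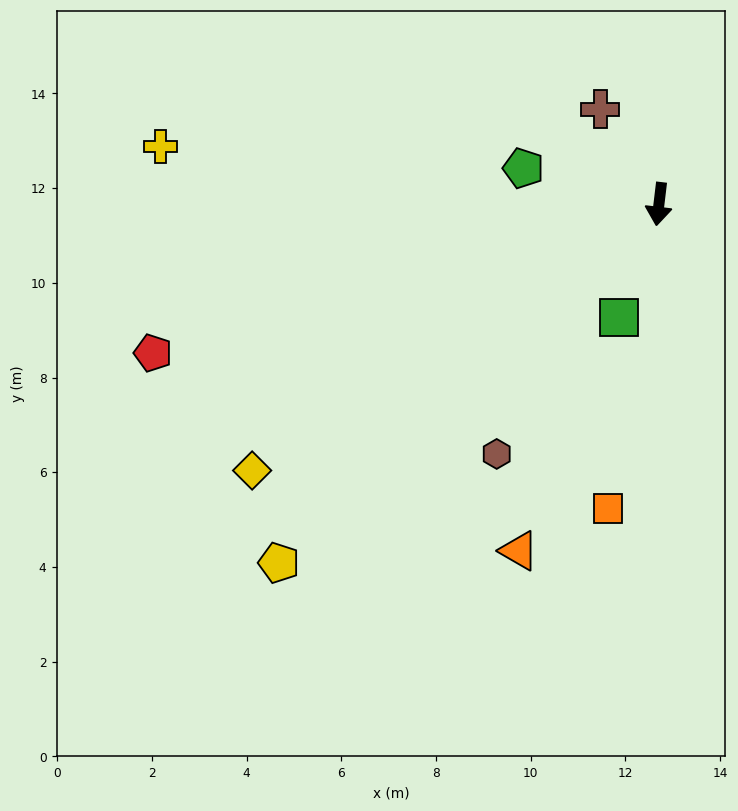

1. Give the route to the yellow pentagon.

turn right 40°, forward 11.0 m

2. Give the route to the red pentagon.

turn right 67°, forward 11.1 m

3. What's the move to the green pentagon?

turn right 98°, forward 3.0 m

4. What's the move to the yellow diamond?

turn right 50°, forward 10.3 m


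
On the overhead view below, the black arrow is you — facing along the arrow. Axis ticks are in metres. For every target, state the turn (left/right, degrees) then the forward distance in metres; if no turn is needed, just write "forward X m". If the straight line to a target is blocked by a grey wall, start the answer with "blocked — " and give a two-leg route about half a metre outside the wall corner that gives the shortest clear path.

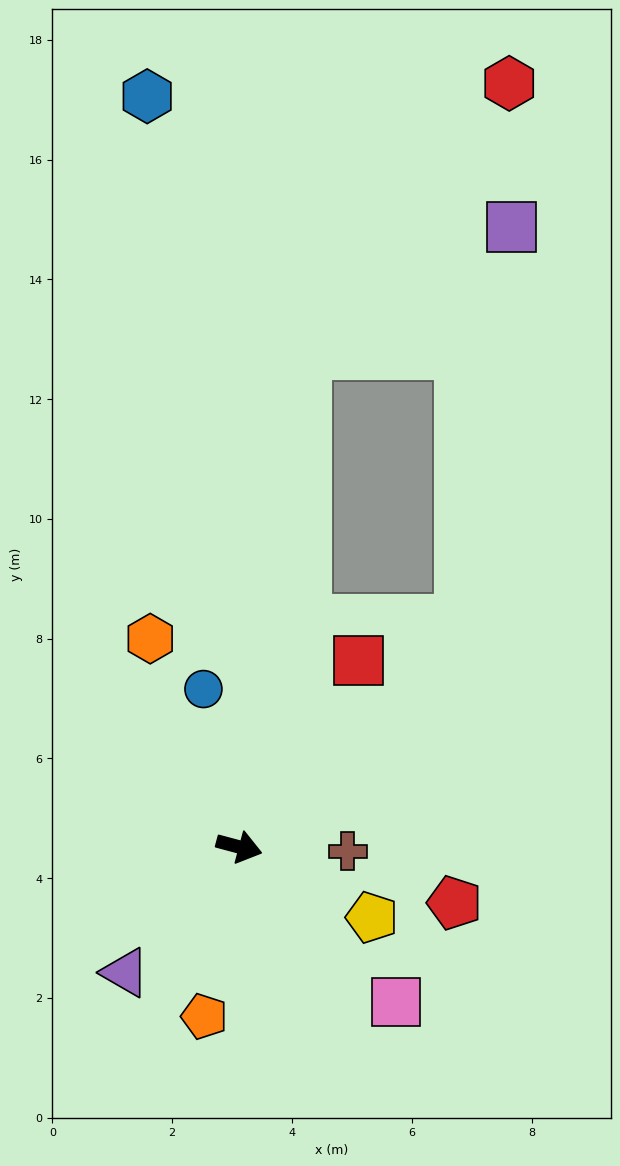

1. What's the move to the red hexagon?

blocked — turn left 97°, forward 8.3 m, then turn right 29°, forward 5.7 m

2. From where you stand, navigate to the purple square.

blocked — turn left 61°, forward 5.3 m, then turn left 37°, forward 6.6 m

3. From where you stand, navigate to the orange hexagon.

turn left 128°, forward 3.8 m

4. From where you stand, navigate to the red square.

turn left 72°, forward 3.7 m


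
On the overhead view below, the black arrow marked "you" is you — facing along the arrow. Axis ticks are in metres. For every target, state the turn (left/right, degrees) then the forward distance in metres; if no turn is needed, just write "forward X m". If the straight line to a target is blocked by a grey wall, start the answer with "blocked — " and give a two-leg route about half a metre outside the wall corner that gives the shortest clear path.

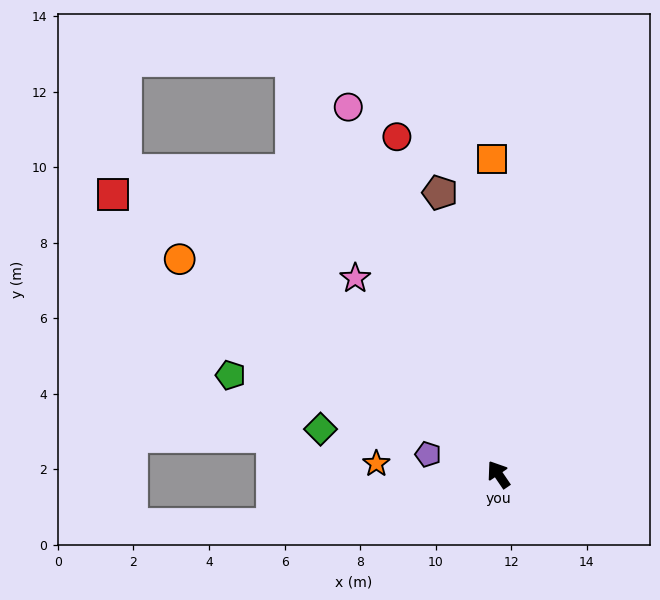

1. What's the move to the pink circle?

turn right 12°, forward 10.5 m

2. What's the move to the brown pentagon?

turn right 23°, forward 7.6 m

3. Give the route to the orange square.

turn right 33°, forward 8.4 m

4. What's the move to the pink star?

forward 6.4 m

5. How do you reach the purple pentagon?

turn left 40°, forward 1.9 m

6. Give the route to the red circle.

turn right 18°, forward 9.3 m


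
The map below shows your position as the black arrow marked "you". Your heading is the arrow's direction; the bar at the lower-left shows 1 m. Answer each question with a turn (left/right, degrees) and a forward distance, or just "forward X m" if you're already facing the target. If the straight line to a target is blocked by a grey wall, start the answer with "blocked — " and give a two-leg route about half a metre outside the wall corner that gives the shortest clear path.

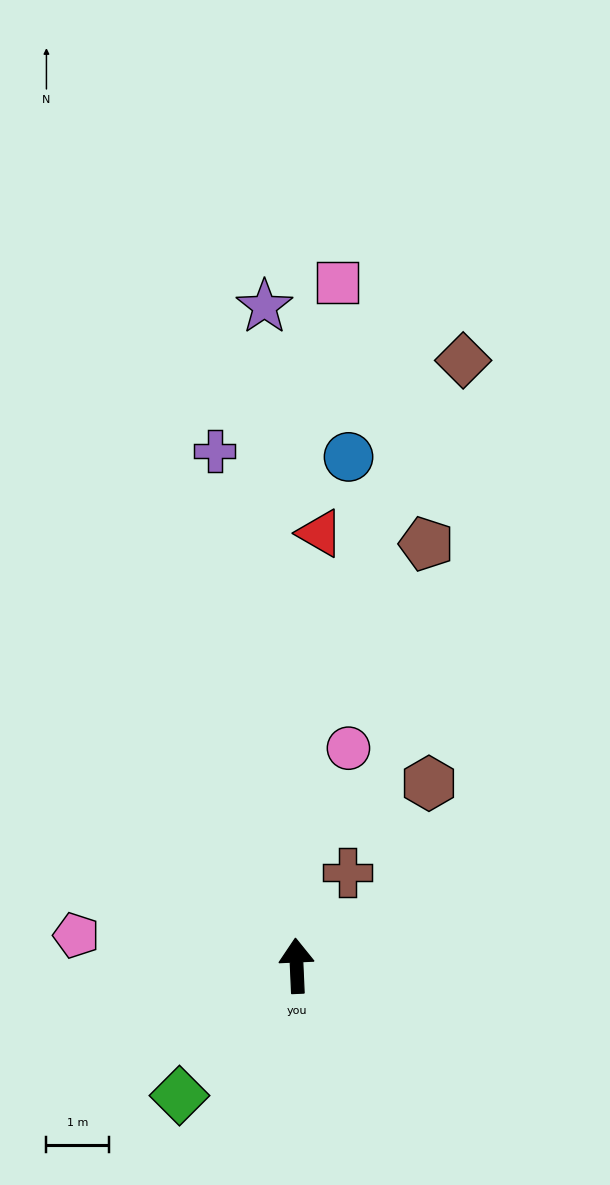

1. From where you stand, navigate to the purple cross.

turn left 7°, forward 8.3 m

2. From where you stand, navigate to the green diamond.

turn left 135°, forward 2.8 m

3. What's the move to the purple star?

forward 10.5 m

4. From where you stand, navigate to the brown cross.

turn right 31°, forward 1.7 m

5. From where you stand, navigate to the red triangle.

turn right 6°, forward 6.9 m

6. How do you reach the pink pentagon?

turn left 80°, forward 3.6 m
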